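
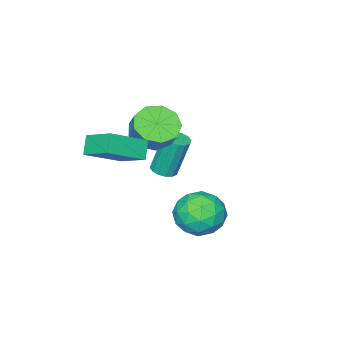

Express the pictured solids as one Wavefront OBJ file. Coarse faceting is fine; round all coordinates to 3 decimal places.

v -0.518 -2.953 0.142
v 0.421 -2.761 -0.287
v 0.697 -2.155 0.589
v -0.242 -2.347 1.018
v -0.049 -2.256 -0.488
v 0.227 -1.65 0.388
v -0.739 -2.077 -0.394
v -0.462 -1.472 0.482
v -1.325 -2.308 -0.049
v -1.048 -1.703 0.827
v -1.533 -2.841 0.385
v -1.257 -2.235 1.261
v -1.267 -3.426 0.706
v -0.991 -2.82 1.581
v -0.65 -3.79 0.763
v -0.374 -3.184 1.638
v 0.028 -3.762 0.529
v 0.305 -3.156 1.405
v 0.451 -3.355 0.115
v 0.728 -2.75 0.99
v -0.955 -2.685 -2.335
v -0.356 -2.769 -2.199
v -0.746 -2.358 -0.229
v -1.345 -2.275 -0.365
v -0.383 -2.457 -2.27
v -0.772 -2.046 -0.299
v -0.562 -2.206 -2.357
v -0.952 -1.795 -0.387
v -0.847 -2.084 -2.439
v -1.237 -1.673 -0.469
v -1.161 -2.122 -2.493
v -1.551 -1.712 -0.523
v -1.42 -2.312 -2.505
v -1.81 -1.901 -0.535
v -1.554 -2.602 -2.471
v -1.944 -2.191 -0.501
v -1.528 -2.914 -2.401
v -1.917 -2.503 -0.43
v -1.348 -3.165 -2.313
v -1.738 -2.754 -0.343
v -1.063 -3.287 -2.231
v -1.453 -2.876 -0.261
v -0.749 -3.248 -2.177
v -1.139 -2.838 -0.207
v -0.49 -3.059 -2.165
v -0.88 -2.648 -0.195
v 2.133 2.99 -1.474
v 2.643 2.185 -0.819
v 0.857 1.735 -2.021
v 1.367 0.93 -1.366
v 0.81 1.813 -0.868
v 1.599 2.588 -0.53
v 1.901 1.332 -2.31
v 2.69 2.107 -1.972
v 2.5 1.16 -1.336
v 1.825 1.457 -0.445
v 1.675 2.463 -2.395
v 1 2.76 -1.504
v 2.5 2.697 -1.098
v 1 1.223 -1.742
v 0.672 1.742 -1.449
v 0.972 1.268 -1.064
v 1.886 2.935 -0.928
v 2.186 2.461 -0.543
v 1.108 2.243 -0.572
v 1.314 1.459 -2.297
v 1.614 0.985 -1.912
v 2.528 2.652 -1.776
v 2.828 2.178 -1.391
v 2.392 1.677 -2.268
v 2.716 1.622 -1.017
v 1.966 0.884 -1.339
v 2.28 1.12 -1.894
v 2.744 1.576 -1.695
v 2.319 1.796 -0.493
v 1.569 1.059 -0.815
v 1.242 1.578 -0.522
v 1.705 2.034 -0.323
v 2.235 1.194 -0.797
v 1.931 2.861 -2.025
v 1.181 2.124 -2.347
v 1.795 1.886 -2.517
v 2.258 2.342 -2.318
v 1.534 3.036 -1.501
v 0.784 2.298 -1.823
v 0.756 2.344 -1.145
v 1.22 2.8 -0.946
v 1.265 2.726 -2.043
v 1.685 -2.556 -0.456
v 1.143 -2.945 0.275
v 1.678 -1.141 0.291
v 1.135 -1.53 1.022
v 3.325 -3.05 0.498
v 2.782 -3.439 1.229
v 3.317 -1.635 1.245
v 2.775 -2.024 1.976
f 2 1 5
f 2 5 3
f 3 5 6
f 3 6 4
f 5 1 7
f 5 7 6
f 6 7 8
f 6 8 4
f 7 1 9
f 7 9 8
f 8 9 10
f 8 10 4
f 9 1 11
f 9 11 10
f 10 11 12
f 10 12 4
f 11 1 13
f 11 13 12
f 12 13 14
f 12 14 4
f 13 1 15
f 13 15 14
f 14 15 16
f 14 16 4
f 15 1 17
f 15 17 16
f 16 17 18
f 16 18 4
f 17 1 19
f 17 19 18
f 18 19 20
f 18 20 4
f 19 1 2
f 19 2 20
f 20 2 3
f 20 3 4
f 22 21 25
f 22 25 23
f 23 25 26
f 23 26 24
f 25 21 27
f 25 27 26
f 26 27 28
f 26 28 24
f 27 21 29
f 27 29 28
f 28 29 30
f 28 30 24
f 29 21 31
f 29 31 30
f 30 31 32
f 30 32 24
f 31 21 33
f 31 33 32
f 32 33 34
f 32 34 24
f 33 21 35
f 33 35 34
f 34 35 36
f 34 36 24
f 35 21 37
f 35 37 36
f 36 37 38
f 36 38 24
f 37 21 39
f 37 39 38
f 38 39 40
f 38 40 24
f 39 21 41
f 39 41 40
f 40 41 42
f 40 42 24
f 41 21 43
f 41 43 42
f 42 43 44
f 42 44 24
f 43 21 45
f 43 45 44
f 44 45 46
f 44 46 24
f 45 21 22
f 45 22 46
f 46 22 23
f 46 23 24
f 47 84 63
f 84 58 87
f 63 87 52
f 84 87 63
f 47 63 59
f 63 52 64
f 59 64 48
f 63 64 59
f 47 59 68
f 59 48 69
f 68 69 54
f 59 69 68
f 47 68 80
f 68 54 83
f 80 83 57
f 68 83 80
f 47 80 84
f 80 57 88
f 84 88 58
f 80 88 84
f 48 64 75
f 64 52 78
f 75 78 56
f 64 78 75
f 52 87 65
f 87 58 86
f 65 86 51
f 87 86 65
f 58 88 85
f 88 57 81
f 85 81 49
f 88 81 85
f 57 83 82
f 83 54 70
f 82 70 53
f 83 70 82
f 54 69 74
f 69 48 71
f 74 71 55
f 69 71 74
f 50 76 62
f 76 56 77
f 62 77 51
f 76 77 62
f 50 62 60
f 62 51 61
f 60 61 49
f 62 61 60
f 50 60 67
f 60 49 66
f 67 66 53
f 60 66 67
f 50 67 72
f 67 53 73
f 72 73 55
f 67 73 72
f 50 72 76
f 72 55 79
f 76 79 56
f 72 79 76
f 51 77 65
f 77 56 78
f 65 78 52
f 77 78 65
f 49 61 85
f 61 51 86
f 85 86 58
f 61 86 85
f 53 66 82
f 66 49 81
f 82 81 57
f 66 81 82
f 55 73 74
f 73 53 70
f 74 70 54
f 73 70 74
f 56 79 75
f 79 55 71
f 75 71 48
f 79 71 75
f 90 92 89
f 93 90 89
f 89 92 91
f 91 93 89
f 90 96 92
f 94 90 93
f 94 96 90
f 92 96 91
f 95 93 91
f 91 96 95
f 95 94 93
f 96 94 95



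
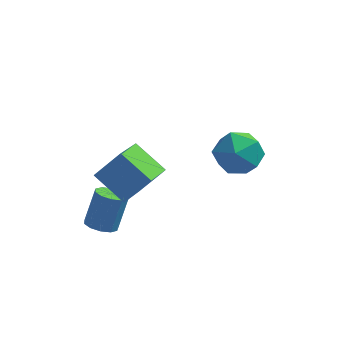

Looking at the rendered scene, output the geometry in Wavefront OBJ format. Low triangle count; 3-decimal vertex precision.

v -3.852 -1.103 -1.795
v -2.973 -0.741 -0.808
v -3.583 0.448 -2.604
v -2.704 0.811 -1.617
v -2.716 -1.711 -2.583
v -1.837 -1.348 -1.596
v -2.447 -0.159 -3.392
v -1.568 0.203 -2.405
v -3.635 -1.244 -4.469
v -3.208 -1.683 -4.37
v -2.899 -1.095 -3.092
v -3.325 -0.656 -3.191
v -3.037 -1.389 -4.547
v -2.728 -0.801 -3.269
v -3.094 -1.04 -4.694
v -2.785 -0.452 -3.416
v -3.358 -0.769 -4.755
v -3.048 -0.181 -3.477
v -3.727 -0.679 -4.706
v -3.418 -0.091 -3.429
v -4.061 -0.805 -4.568
v -3.752 -0.217 -3.29
v -4.232 -1.099 -4.391
v -3.923 -0.511 -3.113
v -4.175 -1.448 -4.244
v -3.866 -0.86 -2.966
v -3.912 -1.719 -4.183
v -3.602 -1.131 -2.905
v -3.542 -1.809 -4.231
v -3.233 -1.221 -2.954
v -0.02 3.248 -3.231
v 0.755 3.32 -3.968
v 0.685 1.78 -2.632
v 1.46 1.852 -3.369
v 1.423 2.555 -2.561
v 0.987 3.462 -2.931
v 0.453 1.638 -3.669
v 0.017 2.545 -4.039
v 1.048 2.324 -4.239
v 1.647 2.891 -3.554
v -0.207 2.209 -3.046
v 0.392 2.776 -2.361
f 2 4 1
f 5 2 1
f 1 4 3
f 3 5 1
f 2 8 4
f 6 2 5
f 6 8 2
f 4 8 3
f 7 5 3
f 3 8 7
f 7 6 5
f 8 6 7
f 10 9 13
f 10 13 11
f 11 13 14
f 11 14 12
f 13 9 15
f 13 15 14
f 14 15 16
f 14 16 12
f 15 9 17
f 15 17 16
f 16 17 18
f 16 18 12
f 17 9 19
f 17 19 18
f 18 19 20
f 18 20 12
f 19 9 21
f 19 21 20
f 20 21 22
f 20 22 12
f 21 9 23
f 21 23 22
f 22 23 24
f 22 24 12
f 23 9 25
f 23 25 24
f 24 25 26
f 24 26 12
f 25 9 27
f 25 27 26
f 26 27 28
f 26 28 12
f 27 9 29
f 27 29 28
f 28 29 30
f 28 30 12
f 29 9 10
f 29 10 30
f 30 10 11
f 30 11 12
f 31 42 36
f 31 36 32
f 31 32 38
f 31 38 41
f 31 41 42
f 32 36 40
f 36 42 35
f 42 41 33
f 41 38 37
f 38 32 39
f 34 40 35
f 34 35 33
f 34 33 37
f 34 37 39
f 34 39 40
f 35 40 36
f 33 35 42
f 37 33 41
f 39 37 38
f 40 39 32



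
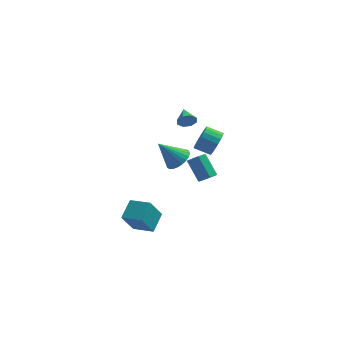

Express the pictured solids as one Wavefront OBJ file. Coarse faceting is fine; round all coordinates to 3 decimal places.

v 1.549 -3.928 1.659
v 2.007 -3.641 1.759
v 1.31 -2.885 2.781
v 0.851 -3.172 2.681
v 1.766 -3.462 1.463
v 1.069 -2.707 2.486
v 1.398 -3.557 1.282
v 0.701 -2.801 2.304
v 1.118 -3.868 1.321
v 0.421 -3.113 2.344
v 1.09 -4.215 1.559
v 0.393 -3.459 2.581
v 1.331 -4.393 1.854
v 0.634 -3.638 2.877
v 1.699 -4.299 2.036
v 1.002 -3.543 3.058
v 1.979 -3.987 1.996
v 1.282 -3.232 3.019
v -2.084 -3.064 -2.792
v -1.766 -1.947 -2.165
v -3.263 -2.582 -3.053
v -2.945 -1.465 -2.425
v -1.535 -2.455 -4.155
v -1.217 -1.338 -3.527
v -2.714 -1.973 -4.415
v -2.396 -0.856 -3.788
v -0.967 3.943 -2.79
v -0.393 4.318 -2.271
v -2.093 3.757 -1.41
v -0.568 4.584 -2.377
v -0.804 4.752 -2.547
v -1.064 4.797 -2.753
v -1.31 4.712 -2.965
v -1.504 4.51 -3.151
v -1.616 4.222 -3.281
v -1.629 3.891 -3.337
v -1.542 3.569 -3.309
v -1.367 3.303 -3.202
v -1.131 3.135 -3.033
v -0.87 3.09 -2.826
v -0.625 3.174 -2.614
v -0.431 3.376 -2.429
v -0.319 3.665 -2.299
v -0.306 3.995 -2.243
v 1.387 2.523 -0.25
v 1.719 2.852 0.448
v 0.766 2.965 0.848
v 0.433 2.637 0.15
v 1.664 3.152 0.233
v 0.711 3.266 0.633
v 1.554 3.328 -0.079
v 0.601 3.442 0.321
v 1.412 3.345 -0.424
v 0.458 3.458 -0.024
v 1.264 3.198 -0.734
v 0.311 3.312 -0.334
v 1.14 2.919 -0.949
v 0.187 3.032 -0.549
v 1.066 2.56 -1.025
v 0.112 2.674 -0.625
v 1.054 2.195 -0.948
v 0.101 2.308 -0.548
v 1.109 1.894 -0.733
v 0.156 2.008 -0.333
v 1.219 1.718 -0.421
v 0.266 1.832 -0.021
v 1.362 1.702 -0.076
v 0.408 1.815 0.324
v 1.509 1.848 0.234
v 0.556 1.962 0.634
v 1.633 2.128 0.449
v 0.68 2.241 0.849
v 1.708 2.486 0.525
v 0.754 2.6 0.925
v -0.163 1.299 2.373
v 0.051 1.505 1.864
v -0.457 2.281 2.647
v -0.383 1.384 1.833
v -0.688 1.213 2.118
v -0.686 1.093 2.553
v -0.377 1.093 2.883
v 0.057 1.215 2.914
v 0.362 1.386 2.629
v 0.36 1.506 2.194
f 2 1 5
f 2 5 3
f 3 5 6
f 3 6 4
f 5 1 7
f 5 7 6
f 6 7 8
f 6 8 4
f 7 1 9
f 7 9 8
f 8 9 10
f 8 10 4
f 9 1 11
f 9 11 10
f 10 11 12
f 10 12 4
f 11 1 13
f 11 13 12
f 12 13 14
f 12 14 4
f 13 1 15
f 13 15 14
f 14 15 16
f 14 16 4
f 15 1 17
f 15 17 16
f 16 17 18
f 16 18 4
f 17 1 2
f 17 2 18
f 18 2 3
f 18 3 4
f 20 22 19
f 23 20 19
f 19 22 21
f 21 23 19
f 20 26 22
f 24 20 23
f 24 26 20
f 22 26 21
f 25 23 21
f 21 26 25
f 25 24 23
f 26 24 25
f 28 27 30
f 28 30 29
f 30 27 31
f 30 31 29
f 31 27 32
f 31 32 29
f 32 27 33
f 32 33 29
f 33 27 34
f 33 34 29
f 34 27 35
f 34 35 29
f 35 27 36
f 35 36 29
f 36 27 37
f 36 37 29
f 37 27 38
f 37 38 29
f 38 27 39
f 38 39 29
f 39 27 40
f 39 40 29
f 40 27 41
f 40 41 29
f 41 27 42
f 41 42 29
f 42 27 43
f 42 43 29
f 43 27 44
f 43 44 29
f 44 27 28
f 44 28 29
f 46 45 49
f 46 49 47
f 47 49 50
f 47 50 48
f 49 45 51
f 49 51 50
f 50 51 52
f 50 52 48
f 51 45 53
f 51 53 52
f 52 53 54
f 52 54 48
f 53 45 55
f 53 55 54
f 54 55 56
f 54 56 48
f 55 45 57
f 55 57 56
f 56 57 58
f 56 58 48
f 57 45 59
f 57 59 58
f 58 59 60
f 58 60 48
f 59 45 61
f 59 61 60
f 60 61 62
f 60 62 48
f 61 45 63
f 61 63 62
f 62 63 64
f 62 64 48
f 63 45 65
f 63 65 64
f 64 65 66
f 64 66 48
f 65 45 67
f 65 67 66
f 66 67 68
f 66 68 48
f 67 45 69
f 67 69 68
f 68 69 70
f 68 70 48
f 69 45 71
f 69 71 70
f 70 71 72
f 70 72 48
f 71 45 73
f 71 73 72
f 72 73 74
f 72 74 48
f 73 45 46
f 73 46 74
f 74 46 47
f 74 47 48
f 76 75 78
f 76 78 77
f 78 75 79
f 78 79 77
f 79 75 80
f 79 80 77
f 80 75 81
f 80 81 77
f 81 75 82
f 81 82 77
f 82 75 83
f 82 83 77
f 83 75 84
f 83 84 77
f 84 75 76
f 84 76 77



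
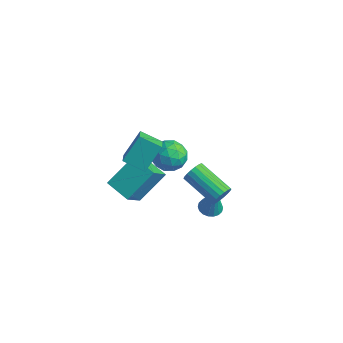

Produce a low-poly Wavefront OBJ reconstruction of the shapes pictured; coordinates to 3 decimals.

v -3.338 2.644 -3.236
v -2.709 2.71 -2.357
v -3.831 1.03 -2.763
v -3.202 1.096 -1.884
v -4.092 1.709 -1.96
v -3.787 2.706 -2.253
v -2.753 1.034 -2.867
v -2.448 2.031 -3.16
v -2.347 1.714 -2.129
v -3.175 2.132 -1.568
v -3.365 1.608 -3.552
v -4.193 2.026 -2.991
v -2.98 2.818 -2.838
v -3.56 0.922 -2.282
v -4.083 1.282 -2.326
v -3.713 1.321 -1.81
v -3.614 2.816 -2.777
v -3.244 2.855 -2.26
v -4.057 2.267 -2.027
v -3.296 0.885 -2.86
v -2.926 0.924 -2.343
v -2.827 2.419 -3.31
v -2.457 2.458 -2.794
v -2.483 1.473 -3.093
v -2.398 2.272 -2.188
v -2.688 1.324 -1.909
v -2.424 1.287 -2.487
v -2.245 1.873 -2.66
v -2.884 2.517 -1.858
v -3.174 1.569 -1.58
v -3.697 1.929 -1.624
v -3.518 2.515 -1.796
v -2.672 1.932 -1.724
v -3.366 2.171 -3.54
v -3.656 1.223 -3.262
v -3.022 1.225 -3.324
v -2.843 1.811 -3.496
v -3.852 2.416 -3.211
v -4.142 1.468 -2.932
v -4.295 1.867 -2.46
v -4.116 2.453 -2.633
v -3.868 1.808 -3.396
v 3.919 -1.504 1.637
v 4.136 -1.87 2.142
v 2.158 -1.962 2.927
v 1.941 -1.596 2.423
v 4.164 -1.596 2.243
v 2.186 -1.687 3.029
v 4.143 -1.304 2.225
v 2.165 -1.395 3.01
v 4.078 -1.051 2.09
v 2.1 -1.142 2.875
v 3.981 -0.888 1.865
v 2.003 -0.98 2.651
v 3.872 -0.847 1.596
v 1.894 -0.939 2.381
v 3.772 -0.937 1.334
v 1.795 -1.028 2.12
v 3.702 -1.138 1.133
v 1.724 -1.23 1.918
v 3.674 -1.413 1.031
v 1.696 -1.504 1.817
v 3.695 -1.705 1.05
v 1.717 -1.796 1.835
v 3.76 -1.958 1.185
v 1.782 -2.049 1.97
v 3.857 -2.12 1.409
v 1.879 -2.212 2.195
v 3.966 -2.161 1.679
v 1.988 -2.253 2.464
v 4.065 -2.072 1.94
v 2.088 -2.163 2.726
v -3.831 -1.353 -3.243
v -3.321 -2.749 -1.69
v -3.508 0.302 -1.862
v -2.997 -1.094 -0.308
v -2.343 -1.286 -3.672
v -1.832 -2.682 -2.118
v -2.019 0.369 -2.29
v -1.509 -1.027 -0.737
v 1.108 0.618 -3.108
v 1.679 0.279 -3.253
v 1.572 0.542 -1.112
v 1.768 0.568 -3.263
v 1.726 0.867 -3.242
v 1.562 1.117 -3.194
v 1.307 1.267 -3.13
v 1.013 1.289 -3.06
v 0.738 1.178 -3.001
v 0.536 0.956 -2.962
v 0.448 0.667 -2.952
v 0.49 0.368 -2.973
v 0.654 0.119 -3.021
v 0.908 -0.032 -3.086
v 1.202 -0.054 -3.155
v 1.477 0.057 -3.215
v -0.219 -4.46 3.807
v -0.143 -3.333 5.104
v -0.983 -3.672 3.168
v -0.906 -2.545 4.465
v 0.826 -3.895 3.255
v 0.903 -2.768 4.552
v 0.063 -3.107 2.616
v 0.139 -1.98 3.913
f 1 38 17
f 38 12 41
f 17 41 6
f 38 41 17
f 1 17 13
f 17 6 18
f 13 18 2
f 17 18 13
f 1 13 22
f 13 2 23
f 22 23 8
f 13 23 22
f 1 22 34
f 22 8 37
f 34 37 11
f 22 37 34
f 1 34 38
f 34 11 42
f 38 42 12
f 34 42 38
f 2 18 29
f 18 6 32
f 29 32 10
f 18 32 29
f 6 41 19
f 41 12 40
f 19 40 5
f 41 40 19
f 12 42 39
f 42 11 35
f 39 35 3
f 42 35 39
f 11 37 36
f 37 8 24
f 36 24 7
f 37 24 36
f 8 23 28
f 23 2 25
f 28 25 9
f 23 25 28
f 4 30 16
f 30 10 31
f 16 31 5
f 30 31 16
f 4 16 14
f 16 5 15
f 14 15 3
f 16 15 14
f 4 14 21
f 14 3 20
f 21 20 7
f 14 20 21
f 4 21 26
f 21 7 27
f 26 27 9
f 21 27 26
f 4 26 30
f 26 9 33
f 30 33 10
f 26 33 30
f 5 31 19
f 31 10 32
f 19 32 6
f 31 32 19
f 3 15 39
f 15 5 40
f 39 40 12
f 15 40 39
f 7 20 36
f 20 3 35
f 36 35 11
f 20 35 36
f 9 27 28
f 27 7 24
f 28 24 8
f 27 24 28
f 10 33 29
f 33 9 25
f 29 25 2
f 33 25 29
f 44 43 47
f 44 47 45
f 45 47 48
f 45 48 46
f 47 43 49
f 47 49 48
f 48 49 50
f 48 50 46
f 49 43 51
f 49 51 50
f 50 51 52
f 50 52 46
f 51 43 53
f 51 53 52
f 52 53 54
f 52 54 46
f 53 43 55
f 53 55 54
f 54 55 56
f 54 56 46
f 55 43 57
f 55 57 56
f 56 57 58
f 56 58 46
f 57 43 59
f 57 59 58
f 58 59 60
f 58 60 46
f 59 43 61
f 59 61 60
f 60 61 62
f 60 62 46
f 61 43 63
f 61 63 62
f 62 63 64
f 62 64 46
f 63 43 65
f 63 65 64
f 64 65 66
f 64 66 46
f 65 43 67
f 65 67 66
f 66 67 68
f 66 68 46
f 67 43 69
f 67 69 68
f 68 69 70
f 68 70 46
f 69 43 71
f 69 71 70
f 70 71 72
f 70 72 46
f 71 43 44
f 71 44 72
f 72 44 45
f 72 45 46
f 74 76 73
f 77 74 73
f 73 76 75
f 75 77 73
f 74 80 76
f 78 74 77
f 78 80 74
f 76 80 75
f 79 77 75
f 75 80 79
f 79 78 77
f 80 78 79
f 82 81 84
f 82 84 83
f 84 81 85
f 84 85 83
f 85 81 86
f 85 86 83
f 86 81 87
f 86 87 83
f 87 81 88
f 87 88 83
f 88 81 89
f 88 89 83
f 89 81 90
f 89 90 83
f 90 81 91
f 90 91 83
f 91 81 92
f 91 92 83
f 92 81 93
f 92 93 83
f 93 81 94
f 93 94 83
f 94 81 95
f 94 95 83
f 95 81 96
f 95 96 83
f 96 81 82
f 96 82 83
f 98 100 97
f 101 98 97
f 97 100 99
f 99 101 97
f 98 104 100
f 102 98 101
f 102 104 98
f 100 104 99
f 103 101 99
f 99 104 103
f 103 102 101
f 104 102 103



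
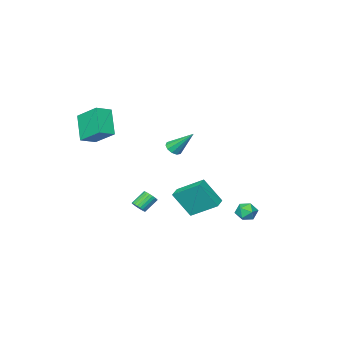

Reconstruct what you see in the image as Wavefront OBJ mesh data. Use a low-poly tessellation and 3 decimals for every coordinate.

v 3.11 -4.437 3.593
v 2.873 -2.916 4.637
v 3.76 -3.323 2.118
v 3.523 -1.802 3.162
v 4.157 -4.538 3.978
v 3.92 -3.017 5.022
v 4.807 -3.424 2.503
v 4.57 -1.903 3.547
v -3.352 3.077 -3.38
v -2.653 3.294 -3.236
v -2.947 1.986 -3.704
v -2.248 2.203 -3.56
v -2.733 2.112 -3
v -2.983 2.786 -2.8
v -2.617 2.494 -4.14
v -2.867 3.168 -3.94
v -2.198 2.934 -3.706
v -2.27 2.698 -3.001
v -3.33 2.582 -3.939
v -3.402 2.346 -3.234
v 1.798 3.343 -1.698
v 1.063 4.826 -0.63
v 2.49 3.753 -1.792
v 1.755 5.236 -0.723
v 2.485 2.544 -0.117
v 1.75 4.027 0.952
v 3.177 2.954 -0.21
v 2.442 4.437 0.858
v 3.997 0.933 -1.683
v 4.289 1.207 -1.384
v 3.455 1.302 -0.658
v 3.163 1.027 -0.957
v 4.201 1.353 -1.504
v 3.367 1.448 -0.778
v 4.078 1.425 -1.655
v 3.243 1.52 -0.929
v 3.94 1.413 -1.811
v 3.106 1.508 -1.085
v 3.813 1.317 -1.945
v 2.979 1.412 -1.218
v 3.718 1.155 -2.033
v 2.884 1.25 -1.307
v 3.671 0.954 -2.061
v 2.836 1.049 -1.335
v 3.68 0.75 -2.024
v 2.846 0.845 -1.298
v 3.744 0.577 -1.927
v 2.91 0.672 -1.201
v 3.852 0.466 -1.789
v 3.018 0.561 -1.063
v 3.985 0.435 -1.632
v 3.151 0.53 -0.906
v 4.12 0.491 -1.484
v 3.286 0.586 -0.758
v 4.234 0.622 -1.37
v 3.4 0.717 -0.644
v 4.307 0.808 -1.311
v 3.473 0.903 -0.585
v 4.326 1.015 -1.316
v 3.492 1.11 -0.59
v 0.681 0.111 1.893
v 1.131 0.462 1.747
v 0.199 1.309 3.287
v 0.84 0.567 1.555
v 0.487 0.498 1.493
v 0.208 0.281 1.583
v 0.11 -0.001 1.792
v 0.23 -0.241 2.04
v 0.522 -0.346 2.231
v 0.874 -0.277 2.294
v 1.153 -0.06 2.203
v 1.251 0.222 1.994
f 2 4 1
f 5 2 1
f 1 4 3
f 3 5 1
f 2 8 4
f 6 2 5
f 6 8 2
f 4 8 3
f 7 5 3
f 3 8 7
f 7 6 5
f 8 6 7
f 9 20 14
f 9 14 10
f 9 10 16
f 9 16 19
f 9 19 20
f 10 14 18
f 14 20 13
f 20 19 11
f 19 16 15
f 16 10 17
f 12 18 13
f 12 13 11
f 12 11 15
f 12 15 17
f 12 17 18
f 13 18 14
f 11 13 20
f 15 11 19
f 17 15 16
f 18 17 10
f 22 24 21
f 25 22 21
f 21 24 23
f 23 25 21
f 22 28 24
f 26 22 25
f 26 28 22
f 24 28 23
f 27 25 23
f 23 28 27
f 27 26 25
f 28 26 27
f 30 29 33
f 30 33 31
f 31 33 34
f 31 34 32
f 33 29 35
f 33 35 34
f 34 35 36
f 34 36 32
f 35 29 37
f 35 37 36
f 36 37 38
f 36 38 32
f 37 29 39
f 37 39 38
f 38 39 40
f 38 40 32
f 39 29 41
f 39 41 40
f 40 41 42
f 40 42 32
f 41 29 43
f 41 43 42
f 42 43 44
f 42 44 32
f 43 29 45
f 43 45 44
f 44 45 46
f 44 46 32
f 45 29 47
f 45 47 46
f 46 47 48
f 46 48 32
f 47 29 49
f 47 49 48
f 48 49 50
f 48 50 32
f 49 29 51
f 49 51 50
f 50 51 52
f 50 52 32
f 51 29 53
f 51 53 52
f 52 53 54
f 52 54 32
f 53 29 55
f 53 55 54
f 54 55 56
f 54 56 32
f 55 29 57
f 55 57 56
f 56 57 58
f 56 58 32
f 57 29 59
f 57 59 58
f 58 59 60
f 58 60 32
f 59 29 30
f 59 30 60
f 60 30 31
f 60 31 32
f 62 61 64
f 62 64 63
f 64 61 65
f 64 65 63
f 65 61 66
f 65 66 63
f 66 61 67
f 66 67 63
f 67 61 68
f 67 68 63
f 68 61 69
f 68 69 63
f 69 61 70
f 69 70 63
f 70 61 71
f 70 71 63
f 71 61 72
f 71 72 63
f 72 61 62
f 72 62 63



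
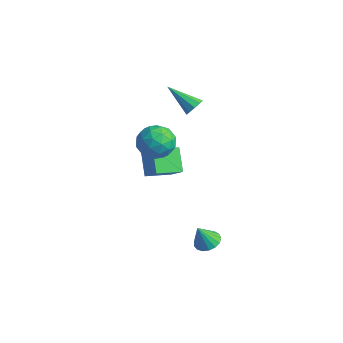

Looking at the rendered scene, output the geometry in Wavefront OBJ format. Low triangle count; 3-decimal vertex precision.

v 0.002 -1.599 3.907
v 0.638 -2.109 3.147
v -1.478 -2.231 3.093
v -0.842 -2.741 2.333
v -0.848 -3.102 3.388
v 0.066 -2.711 3.891
v -0.906 -1.629 2.349
v 0.008 -1.238 2.852
v 0.077 -2.128 2.185
v 0.113 -3.038 2.826
v -0.953 -1.302 3.414
v -0.917 -2.212 4.055
v 0.45 -1.798 3.599
v -1.29 -2.542 2.641
v -1.293 -2.754 3.261
v -0.919 -3.054 2.815
v 0.114 -2.152 4.036
v 0.488 -2.452 3.589
v -0.386 -3.036 3.73
v -1.328 -1.888 2.651
v -0.954 -2.188 2.204
v 0.079 -1.286 3.425
v 0.453 -1.586 2.979
v -0.454 -1.304 2.51
v 0.494 -2.109 2.586
v -0.376 -2.481 2.108
v -0.414 -1.827 2.117
v 0.124 -1.597 2.413
v 0.515 -2.644 2.963
v -0.355 -3.016 2.485
v -0.358 -3.228 3.105
v 0.179 -2.998 3.4
v 0.185 -2.655 2.397
v -0.485 -1.324 3.755
v -1.355 -1.696 3.277
v -1.019 -1.342 2.84
v -0.482 -1.112 3.135
v -0.464 -1.859 4.132
v -1.334 -2.231 3.654
v -0.964 -2.743 3.827
v -0.426 -2.513 4.123
v -1.025 -1.685 3.843
v -2.94 2.151 2.513
v -2.581 2.237 3.035
v -4.42 1.429 3.647
v -2.818 2.597 2.956
v -3.112 2.748 2.669
v -3.325 2.62 2.309
v -3.359 2.273 2.044
v -3.196 1.869 1.999
v -2.914 1.597 2.194
v -2.644 1.585 2.538
v -2.512 1.837 2.87
v 1.591 -0.34 -4.391
v 2.002 -0.946 -4.631
v 1.489 -0.92 -3.109
v 2.256 -0.711 -4.505
v 2.359 -0.392 -4.352
v 2.285 -0.06 -4.209
v 2.053 0.207 -4.107
v 1.715 0.348 -4.07
v 1.348 0.332 -4.106
v 1.037 0.162 -4.208
v 0.854 -0.123 -4.352
v 0.839 -0.458 -4.504
v 0.996 -0.766 -4.631
v 1.29 -0.977 -4.702
v 1.653 -1.042 -4.703
v -5.03 0.091 -1.477
v -4.012 0.147 -0.639
v -4.775 1.668 -1.891
v -3.757 1.724 -1.052
v -4.023 -0.384 -2.668
v -3.005 -0.328 -1.829
v -3.768 1.193 -3.081
v -2.75 1.249 -2.243
f 1 38 17
f 38 12 41
f 17 41 6
f 38 41 17
f 1 17 13
f 17 6 18
f 13 18 2
f 17 18 13
f 1 13 22
f 13 2 23
f 22 23 8
f 13 23 22
f 1 22 34
f 22 8 37
f 34 37 11
f 22 37 34
f 1 34 38
f 34 11 42
f 38 42 12
f 34 42 38
f 2 18 29
f 18 6 32
f 29 32 10
f 18 32 29
f 6 41 19
f 41 12 40
f 19 40 5
f 41 40 19
f 12 42 39
f 42 11 35
f 39 35 3
f 42 35 39
f 11 37 36
f 37 8 24
f 36 24 7
f 37 24 36
f 8 23 28
f 23 2 25
f 28 25 9
f 23 25 28
f 4 30 16
f 30 10 31
f 16 31 5
f 30 31 16
f 4 16 14
f 16 5 15
f 14 15 3
f 16 15 14
f 4 14 21
f 14 3 20
f 21 20 7
f 14 20 21
f 4 21 26
f 21 7 27
f 26 27 9
f 21 27 26
f 4 26 30
f 26 9 33
f 30 33 10
f 26 33 30
f 5 31 19
f 31 10 32
f 19 32 6
f 31 32 19
f 3 15 39
f 15 5 40
f 39 40 12
f 15 40 39
f 7 20 36
f 20 3 35
f 36 35 11
f 20 35 36
f 9 27 28
f 27 7 24
f 28 24 8
f 27 24 28
f 10 33 29
f 33 9 25
f 29 25 2
f 33 25 29
f 44 43 46
f 44 46 45
f 46 43 47
f 46 47 45
f 47 43 48
f 47 48 45
f 48 43 49
f 48 49 45
f 49 43 50
f 49 50 45
f 50 43 51
f 50 51 45
f 51 43 52
f 51 52 45
f 52 43 53
f 52 53 45
f 53 43 44
f 53 44 45
f 55 54 57
f 55 57 56
f 57 54 58
f 57 58 56
f 58 54 59
f 58 59 56
f 59 54 60
f 59 60 56
f 60 54 61
f 60 61 56
f 61 54 62
f 61 62 56
f 62 54 63
f 62 63 56
f 63 54 64
f 63 64 56
f 64 54 65
f 64 65 56
f 65 54 66
f 65 66 56
f 66 54 67
f 66 67 56
f 67 54 68
f 67 68 56
f 68 54 55
f 68 55 56
f 70 72 69
f 73 70 69
f 69 72 71
f 71 73 69
f 70 76 72
f 74 70 73
f 74 76 70
f 72 76 71
f 75 73 71
f 71 76 75
f 75 74 73
f 76 74 75



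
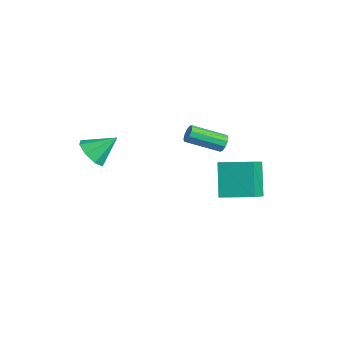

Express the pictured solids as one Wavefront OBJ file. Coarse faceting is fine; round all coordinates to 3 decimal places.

v -3.964 -1.846 -1.526
v -3.347 -2.423 -1.011
v -3.636 -0.574 -0.494
v -2.998 -2.056 -1.575
v -3.215 -1.565 -2.11
v -3.871 -1.239 -2.303
v -4.582 -1.268 -2.041
v -4.93 -1.635 -1.477
v -4.713 -2.126 -0.942
v -4.057 -2.452 -0.749
v -1.913 4.533 -1.278
v -1.528 4.554 -0.899
v -2.223 2.868 -0.103
v -2.607 2.847 -0.482
v -1.795 4.718 -0.785
v -2.49 3.032 0.012
v -2.107 4.812 -0.859
v -2.802 3.126 -0.062
v -2.345 4.799 -1.093
v -3.039 3.113 -0.296
v -2.417 4.684 -1.398
v -3.112 2.998 -0.601
v -2.297 4.512 -1.657
v -2.992 2.826 -0.861
v -2.03 4.348 -1.772
v -2.725 2.662 -0.975
v -1.718 4.254 -1.698
v -2.413 2.568 -0.901
v -1.481 4.267 -1.464
v -2.175 2.581 -0.667
v -1.408 4.382 -1.159
v -2.103 2.696 -0.362
v 2.345 2.24 -1.87
v 1.226 2.693 -0.176
v 1.117 3.348 -2.977
v -0.002 3.801 -1.282
v 3.362 3.659 -1.578
v 2.243 4.112 0.117
v 2.134 4.767 -2.684
v 1.015 5.22 -0.99
f 2 1 4
f 2 4 3
f 4 1 5
f 4 5 3
f 5 1 6
f 5 6 3
f 6 1 7
f 6 7 3
f 7 1 8
f 7 8 3
f 8 1 9
f 8 9 3
f 9 1 10
f 9 10 3
f 10 1 2
f 10 2 3
f 12 11 15
f 12 15 13
f 13 15 16
f 13 16 14
f 15 11 17
f 15 17 16
f 16 17 18
f 16 18 14
f 17 11 19
f 17 19 18
f 18 19 20
f 18 20 14
f 19 11 21
f 19 21 20
f 20 21 22
f 20 22 14
f 21 11 23
f 21 23 22
f 22 23 24
f 22 24 14
f 23 11 25
f 23 25 24
f 24 25 26
f 24 26 14
f 25 11 27
f 25 27 26
f 26 27 28
f 26 28 14
f 27 11 29
f 27 29 28
f 28 29 30
f 28 30 14
f 29 11 31
f 29 31 30
f 30 31 32
f 30 32 14
f 31 11 12
f 31 12 32
f 32 12 13
f 32 13 14
f 34 36 33
f 37 34 33
f 33 36 35
f 35 37 33
f 34 40 36
f 38 34 37
f 38 40 34
f 36 40 35
f 39 37 35
f 35 40 39
f 39 38 37
f 40 38 39



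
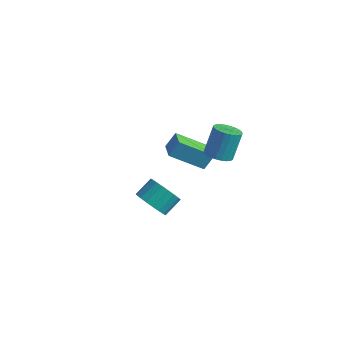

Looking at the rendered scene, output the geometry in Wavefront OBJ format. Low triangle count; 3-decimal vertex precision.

v 1.589 -2.373 0.638
v 1.96 -2.011 -0.024
v 2.161 -1.186 0.54
v 1.791 -1.547 1.202
v 1.628 -1.906 -0.059
v 1.83 -1.08 0.505
v 1.291 -1.882 0.026
v 1.492 -1.056 0.59
v 1.004 -1.942 0.216
v 1.206 -1.116 0.78
v 0.819 -2.077 0.48
v 1.021 -1.251 1.044
v 0.767 -2.263 0.771
v 0.969 -1.437 1.335
v 0.857 -2.468 1.039
v 1.059 -1.642 1.603
v 1.074 -2.656 1.238
v 1.276 -1.831 1.802
v 1.38 -2.796 1.333
v 1.581 -1.97 1.897
v 1.722 -2.863 1.308
v 1.923 -2.037 1.871
v 2.041 -2.844 1.167
v 2.243 -2.019 1.731
v 2.282 -2.744 0.934
v 2.483 -1.919 1.498
v 2.403 -2.58 0.651
v 2.605 -1.755 1.215
v 2.383 -2.38 0.365
v 2.585 -1.555 0.929
v 2.227 -2.179 0.126
v 2.428 -1.354 0.69
v 2.17 1.88 1.102
v 2.634 1.444 1.34
v 2.635 2.164 2.656
v 2.17 2.6 2.418
v 2.789 1.633 1.237
v 2.79 2.353 2.553
v 2.849 1.86 1.113
v 2.85 2.58 2.429
v 2.806 2.089 0.987
v 2.807 2.809 2.303
v 2.666 2.287 0.879
v 2.667 3.007 2.195
v 2.451 2.423 0.805
v 2.452 3.143 2.121
v 2.193 2.476 0.776
v 2.194 3.196 2.092
v 1.931 2.439 0.797
v 1.932 3.159 2.112
v 1.705 2.316 0.864
v 1.706 3.036 2.18
v 1.55 2.127 0.967
v 1.551 2.847 2.283
v 1.49 1.9 1.091
v 1.491 2.62 2.407
v 1.533 1.671 1.217
v 1.534 2.391 2.533
v 1.673 1.473 1.325
v 1.674 2.193 2.641
v 1.888 1.337 1.399
v 1.889 2.057 2.715
v 2.146 1.284 1.428
v 2.147 2.004 2.744
v 2.408 1.321 1.408
v 2.409 2.041 2.723
v -1.721 3.192 -1.512
v -1.493 3.688 -0.76
v -0.396 4.156 -2.55
v -0.167 4.653 -1.797
v -1.013 2.487 -1.263
v -0.784 2.984 -0.51
v 0.313 3.452 -2.3
v 0.541 3.948 -1.548
f 2 1 5
f 2 5 3
f 3 5 6
f 3 6 4
f 5 1 7
f 5 7 6
f 6 7 8
f 6 8 4
f 7 1 9
f 7 9 8
f 8 9 10
f 8 10 4
f 9 1 11
f 9 11 10
f 10 11 12
f 10 12 4
f 11 1 13
f 11 13 12
f 12 13 14
f 12 14 4
f 13 1 15
f 13 15 14
f 14 15 16
f 14 16 4
f 15 1 17
f 15 17 16
f 16 17 18
f 16 18 4
f 17 1 19
f 17 19 18
f 18 19 20
f 18 20 4
f 19 1 21
f 19 21 20
f 20 21 22
f 20 22 4
f 21 1 23
f 21 23 22
f 22 23 24
f 22 24 4
f 23 1 25
f 23 25 24
f 24 25 26
f 24 26 4
f 25 1 27
f 25 27 26
f 26 27 28
f 26 28 4
f 27 1 29
f 27 29 28
f 28 29 30
f 28 30 4
f 29 1 31
f 29 31 30
f 30 31 32
f 30 32 4
f 31 1 2
f 31 2 32
f 32 2 3
f 32 3 4
f 34 33 37
f 34 37 35
f 35 37 38
f 35 38 36
f 37 33 39
f 37 39 38
f 38 39 40
f 38 40 36
f 39 33 41
f 39 41 40
f 40 41 42
f 40 42 36
f 41 33 43
f 41 43 42
f 42 43 44
f 42 44 36
f 43 33 45
f 43 45 44
f 44 45 46
f 44 46 36
f 45 33 47
f 45 47 46
f 46 47 48
f 46 48 36
f 47 33 49
f 47 49 48
f 48 49 50
f 48 50 36
f 49 33 51
f 49 51 50
f 50 51 52
f 50 52 36
f 51 33 53
f 51 53 52
f 52 53 54
f 52 54 36
f 53 33 55
f 53 55 54
f 54 55 56
f 54 56 36
f 55 33 57
f 55 57 56
f 56 57 58
f 56 58 36
f 57 33 59
f 57 59 58
f 58 59 60
f 58 60 36
f 59 33 61
f 59 61 60
f 60 61 62
f 60 62 36
f 61 33 63
f 61 63 62
f 62 63 64
f 62 64 36
f 63 33 65
f 63 65 64
f 64 65 66
f 64 66 36
f 65 33 34
f 65 34 66
f 66 34 35
f 66 35 36
f 68 70 67
f 71 68 67
f 67 70 69
f 69 71 67
f 68 74 70
f 72 68 71
f 72 74 68
f 70 74 69
f 73 71 69
f 69 74 73
f 73 72 71
f 74 72 73



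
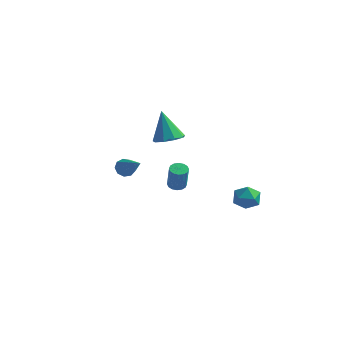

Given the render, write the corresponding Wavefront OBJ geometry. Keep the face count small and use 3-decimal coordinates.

v 1.517 -3.061 0.406
v 1.938 -3.282 0.25
v 2.264 -3.639 1.639
v 1.843 -3.419 1.794
v 2.005 -3.036 0.298
v 2.33 -3.393 1.686
v 1.941 -2.797 0.375
v 2.266 -3.155 1.763
v 1.763 -2.629 0.459
v 2.089 -2.987 1.848
v 1.52 -2.577 0.53
v 1.845 -2.934 1.918
v 1.276 -2.655 0.567
v 1.601 -3.012 1.956
v 1.096 -2.841 0.561
v 1.422 -3.198 1.95
v 1.03 -3.087 0.514
v 1.355 -3.444 1.902
v 1.094 -3.325 0.437
v 1.419 -3.683 1.825
v 1.271 -3.493 0.352
v 1.597 -3.851 1.741
v 1.515 -3.546 0.282
v 1.84 -3.903 1.67
v 1.759 -3.468 0.244
v 2.084 -3.825 1.633
v 3.964 0.869 -1.766
v 4.52 0.266 -1.896
v 3.2 0.014 -1.064
v 3.756 -0.589 -1.194
v 3.946 0.051 -0.7
v 4.418 0.579 -1.133
v 3.302 -0.299 -1.827
v 3.774 0.229 -2.26
v 4.111 -0.456 -1.933
v 4.509 -0.24 -1.237
v 3.211 0.52 -1.723
v 3.609 0.736 -1.027
v -3.821 0.598 -1.531
v -3.449 0.579 -2.027
v -2.319 -0.298 -0.369
v -3.394 0.944 -1.817
v -3.538 1.147 -1.474
v -3.815 1.093 -1.157
v -4.095 0.807 -1.016
v -4.247 0.424 -1.115
v -4.199 0.122 -1.409
v -3.975 0.043 -1.76
v -3.679 0.223 -2.004
v -1.604 1.501 0.883
v -0.753 1.587 1.163
v -2.236 1.779 2.717
v -0.978 2.137 1.003
v -1.495 2.389 0.786
v -2.064 2.227 0.614
v -2.417 1.724 0.569
v -2.39 1.118 0.67
v -1.994 0.691 0.871
v -1.416 0.643 1.077
v -0.926 0.997 1.193
f 2 1 5
f 2 5 3
f 3 5 6
f 3 6 4
f 5 1 7
f 5 7 6
f 6 7 8
f 6 8 4
f 7 1 9
f 7 9 8
f 8 9 10
f 8 10 4
f 9 1 11
f 9 11 10
f 10 11 12
f 10 12 4
f 11 1 13
f 11 13 12
f 12 13 14
f 12 14 4
f 13 1 15
f 13 15 14
f 14 15 16
f 14 16 4
f 15 1 17
f 15 17 16
f 16 17 18
f 16 18 4
f 17 1 19
f 17 19 18
f 18 19 20
f 18 20 4
f 19 1 21
f 19 21 20
f 20 21 22
f 20 22 4
f 21 1 23
f 21 23 22
f 22 23 24
f 22 24 4
f 23 1 25
f 23 25 24
f 24 25 26
f 24 26 4
f 25 1 2
f 25 2 26
f 26 2 3
f 26 3 4
f 27 38 32
f 27 32 28
f 27 28 34
f 27 34 37
f 27 37 38
f 28 32 36
f 32 38 31
f 38 37 29
f 37 34 33
f 34 28 35
f 30 36 31
f 30 31 29
f 30 29 33
f 30 33 35
f 30 35 36
f 31 36 32
f 29 31 38
f 33 29 37
f 35 33 34
f 36 35 28
f 40 39 42
f 40 42 41
f 42 39 43
f 42 43 41
f 43 39 44
f 43 44 41
f 44 39 45
f 44 45 41
f 45 39 46
f 45 46 41
f 46 39 47
f 46 47 41
f 47 39 48
f 47 48 41
f 48 39 49
f 48 49 41
f 49 39 40
f 49 40 41
f 51 50 53
f 51 53 52
f 53 50 54
f 53 54 52
f 54 50 55
f 54 55 52
f 55 50 56
f 55 56 52
f 56 50 57
f 56 57 52
f 57 50 58
f 57 58 52
f 58 50 59
f 58 59 52
f 59 50 60
f 59 60 52
f 60 50 51
f 60 51 52



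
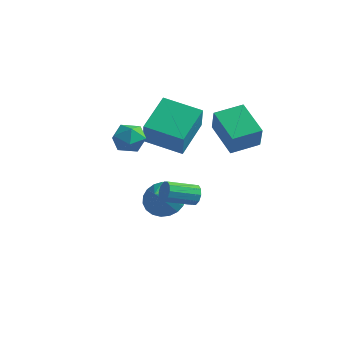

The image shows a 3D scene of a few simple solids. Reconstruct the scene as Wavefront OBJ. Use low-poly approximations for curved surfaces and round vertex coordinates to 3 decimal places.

v -4.634 0.936 1.232
v -4.882 2.733 2.329
v -2.787 1.504 0.718
v -3.035 3.301 1.815
v -3.985 0.139 2.685
v -4.233 1.936 3.782
v -2.138 0.707 2.171
v -2.386 2.504 3.268
v -0.189 1.603 1.547
v 0.299 1.05 2.819
v -1.742 2.326 2.457
v -1.254 1.774 3.729
v 0.554 2.866 1.811
v 1.042 2.314 3.083
v -0.999 3.59 2.721
v -0.511 3.037 3.993
v -1.886 -2.493 3.536
v -1.377 -2.996 4.017
v -2.943 -3.384 3.723
v -2.434 -3.887 4.204
v -2.68 -3.115 4.499
v -2.027 -2.564 4.383
v -2.293 -3.816 3.357
v -1.64 -3.265 3.241
v -1.628 -3.813 3.906
v -1.868 -3.38 4.612
v -2.452 -3 3.128
v -2.692 -2.567 3.834
v -3.302 0.751 -2.116
v -2.281 0.879 -2.266
v -3.038 -0.291 -1.204
v -2.358 1.148 -1.936
v -2.599 1.349 -1.637
v -2.961 1.446 -1.422
v -3.382 1.423 -1.326
v -3.789 1.283 -1.367
v -4.112 1.052 -1.538
v -4.295 0.769 -1.808
v -4.307 0.482 -2.132
v -4.144 0.242 -2.453
v -3.836 0.09 -2.716
v -3.436 0.052 -2.875
v -3.012 0.135 -2.903
v -2.639 0.325 -2.795
v -2.38 0.588 -2.569
v -1.225 0.386 -0.977
v -0.918 0.376 -0.473
v -1.767 -0.836 0.021
v -2.075 -0.826 -0.483
v -1.205 0.596 -0.426
v -2.054 -0.615 0.068
v -1.5 0.736 -0.589
v -2.349 -0.476 -0.095
v -1.689 0.742 -0.901
v -2.539 -0.47 -0.407
v -1.702 0.612 -1.241
v -2.551 -0.6 -0.747
v -1.533 0.396 -1.481
v -2.382 -0.816 -0.987
v -1.246 0.175 -1.528
v -2.095 -1.036 -1.034
v -0.951 0.036 -1.365
v -1.8 -1.176 -0.871
v -0.761 0.03 -1.053
v -1.611 -1.182 -0.559
v -0.749 0.16 -0.713
v -1.598 -1.052 -0.219
f 2 4 1
f 5 2 1
f 1 4 3
f 3 5 1
f 2 8 4
f 6 2 5
f 6 8 2
f 4 8 3
f 7 5 3
f 3 8 7
f 7 6 5
f 8 6 7
f 10 12 9
f 13 10 9
f 9 12 11
f 11 13 9
f 10 16 12
f 14 10 13
f 14 16 10
f 12 16 11
f 15 13 11
f 11 16 15
f 15 14 13
f 16 14 15
f 17 28 22
f 17 22 18
f 17 18 24
f 17 24 27
f 17 27 28
f 18 22 26
f 22 28 21
f 28 27 19
f 27 24 23
f 24 18 25
f 20 26 21
f 20 21 19
f 20 19 23
f 20 23 25
f 20 25 26
f 21 26 22
f 19 21 28
f 23 19 27
f 25 23 24
f 26 25 18
f 30 29 32
f 30 32 31
f 32 29 33
f 32 33 31
f 33 29 34
f 33 34 31
f 34 29 35
f 34 35 31
f 35 29 36
f 35 36 31
f 36 29 37
f 36 37 31
f 37 29 38
f 37 38 31
f 38 29 39
f 38 39 31
f 39 29 40
f 39 40 31
f 40 29 41
f 40 41 31
f 41 29 42
f 41 42 31
f 42 29 43
f 42 43 31
f 43 29 44
f 43 44 31
f 44 29 45
f 44 45 31
f 45 29 30
f 45 30 31
f 47 46 50
f 47 50 48
f 48 50 51
f 48 51 49
f 50 46 52
f 50 52 51
f 51 52 53
f 51 53 49
f 52 46 54
f 52 54 53
f 53 54 55
f 53 55 49
f 54 46 56
f 54 56 55
f 55 56 57
f 55 57 49
f 56 46 58
f 56 58 57
f 57 58 59
f 57 59 49
f 58 46 60
f 58 60 59
f 59 60 61
f 59 61 49
f 60 46 62
f 60 62 61
f 61 62 63
f 61 63 49
f 62 46 64
f 62 64 63
f 63 64 65
f 63 65 49
f 64 46 66
f 64 66 65
f 65 66 67
f 65 67 49
f 66 46 47
f 66 47 67
f 67 47 48
f 67 48 49



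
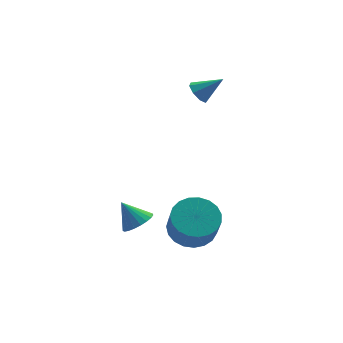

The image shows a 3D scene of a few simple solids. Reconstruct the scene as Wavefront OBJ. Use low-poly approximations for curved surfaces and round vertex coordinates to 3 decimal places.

v 0.541 2.835 1.209
v 0.883 3.181 0.931
v 1.439 2.545 1.951
v 0.679 3.376 1.254
v 0.395 3.254 1.551
v 0.196 2.887 1.647
v 0.2 2.489 1.487
v 0.403 2.294 1.164
v 0.688 2.417 0.868
v 0.886 2.784 0.771
v -3.119 -0.686 -2.826
v -2.727 -1.032 -2.407
v -3.581 -0.154 -1.954
v -2.571 -0.807 -2.461
v -2.509 -0.562 -2.578
v -2.553 -0.338 -2.738
v -2.695 -0.174 -2.913
v -2.91 -0.099 -3.073
v -3.162 -0.125 -3.19
v -3.406 -0.248 -3.244
v -3.6 -0.446 -3.226
v -3.711 -0.686 -3.139
v -3.72 -0.926 -2.997
v -3.625 -1.124 -2.826
v -3.443 -1.247 -2.655
v -3.204 -1.272 -2.513
v -2.951 -1.196 -2.426
v -0.961 -0.548 -3.823
v -0.241 -0.019 -3.471
v -0.32 -0.663 -2.344
v -1.039 -1.192 -2.697
v -0.561 0.197 -3.369
v -0.639 -0.447 -2.243
v -0.95 0.285 -3.346
v -1.028 -0.359 -2.22
v -1.341 0.229 -3.406
v -1.419 -0.416 -2.279
v -1.666 0.038 -3.537
v -1.744 -0.606 -2.411
v -1.869 -0.254 -3.718
v -1.947 -0.898 -2.592
v -1.915 -0.597 -3.918
v -1.993 -1.241 -2.791
v -1.796 -0.931 -4.101
v -1.874 -1.575 -2.974
v -1.533 -1.199 -4.236
v -1.611 -1.843 -3.109
v -1.171 -1.355 -4.299
v -1.249 -1.999 -3.173
v -0.772 -1.371 -4.281
v -0.851 -2.015 -3.154
v -0.406 -1.244 -4.183
v -0.485 -1.888 -3.056
v -0.136 -0.998 -4.023
v -0.215 -1.642 -2.897
v -0.009 -0.673 -3.829
v -0.087 -1.317 -2.702
v -0.046 -0.327 -3.633
v -0.125 -0.971 -2.507
f 2 1 4
f 2 4 3
f 4 1 5
f 4 5 3
f 5 1 6
f 5 6 3
f 6 1 7
f 6 7 3
f 7 1 8
f 7 8 3
f 8 1 9
f 8 9 3
f 9 1 10
f 9 10 3
f 10 1 2
f 10 2 3
f 12 11 14
f 12 14 13
f 14 11 15
f 14 15 13
f 15 11 16
f 15 16 13
f 16 11 17
f 16 17 13
f 17 11 18
f 17 18 13
f 18 11 19
f 18 19 13
f 19 11 20
f 19 20 13
f 20 11 21
f 20 21 13
f 21 11 22
f 21 22 13
f 22 11 23
f 22 23 13
f 23 11 24
f 23 24 13
f 24 11 25
f 24 25 13
f 25 11 26
f 25 26 13
f 26 11 27
f 26 27 13
f 27 11 12
f 27 12 13
f 29 28 32
f 29 32 30
f 30 32 33
f 30 33 31
f 32 28 34
f 32 34 33
f 33 34 35
f 33 35 31
f 34 28 36
f 34 36 35
f 35 36 37
f 35 37 31
f 36 28 38
f 36 38 37
f 37 38 39
f 37 39 31
f 38 28 40
f 38 40 39
f 39 40 41
f 39 41 31
f 40 28 42
f 40 42 41
f 41 42 43
f 41 43 31
f 42 28 44
f 42 44 43
f 43 44 45
f 43 45 31
f 44 28 46
f 44 46 45
f 45 46 47
f 45 47 31
f 46 28 48
f 46 48 47
f 47 48 49
f 47 49 31
f 48 28 50
f 48 50 49
f 49 50 51
f 49 51 31
f 50 28 52
f 50 52 51
f 51 52 53
f 51 53 31
f 52 28 54
f 52 54 53
f 53 54 55
f 53 55 31
f 54 28 56
f 54 56 55
f 55 56 57
f 55 57 31
f 56 28 58
f 56 58 57
f 57 58 59
f 57 59 31
f 58 28 29
f 58 29 59
f 59 29 30
f 59 30 31



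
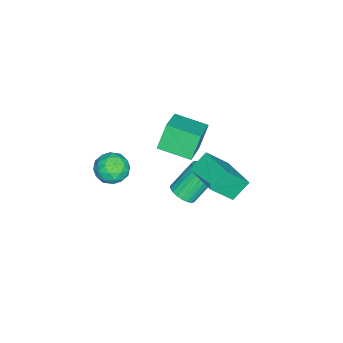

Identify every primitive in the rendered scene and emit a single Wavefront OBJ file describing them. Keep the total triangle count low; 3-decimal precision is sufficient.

v -0.061 -1.233 -2.152
v -0.836 -0.939 -0.633
v -0.064 0.77 -2.541
v -0.839 1.064 -1.022
v 1.879 -1.044 -1.198
v 1.104 -0.75 0.321
v 1.876 0.959 -1.587
v 1.101 1.253 -0.068
v 2.106 0.532 -4.759
v 2.856 0.753 -4.426
v 1.864 1.708 -2.827
v 1.114 1.488 -3.161
v 2.784 1.029 -4.635
v 1.793 1.984 -3.037
v 2.596 1.219 -4.866
v 1.604 2.174 -3.267
v 2.322 1.29 -5.078
v 1.331 2.246 -3.479
v 2.011 1.23 -5.235
v 1.02 2.186 -3.637
v 1.717 1.05 -5.31
v 0.725 2.005 -3.711
v 1.489 0.78 -5.29
v 0.498 1.736 -3.691
v 1.369 0.467 -5.178
v 0.377 1.423 -3.579
v 1.375 0.166 -4.993
v 0.384 1.121 -3.395
v 1.508 -0.072 -4.768
v 0.517 0.883 -3.17
v 1.745 -0.206 -4.542
v 0.753 0.75 -2.943
v 2.043 -0.212 -4.353
v 1.052 0.744 -2.755
v 2.353 -0.089 -4.235
v 1.361 0.867 -2.636
v 2.62 0.141 -4.207
v 1.628 1.097 -2.608
v 2.798 0.439 -4.274
v 1.806 1.395 -2.676
v 2.336 3.217 -0.586
v 3.225 2.243 0.984
v 3.711 4.841 -0.356
v 4.599 3.867 1.213
v 3.221 2.593 -1.473
v 4.109 1.619 0.096
v 4.595 4.217 -1.244
v 5.484 3.243 0.326
v 2.012 -2.8 -2.72
v 2.859 -2.388 -3.274
v 2.901 -4.312 -2.486
v 3.748 -3.9 -3.04
v 3.494 -3.501 -2.054
v 2.945 -2.567 -2.199
v 2.815 -4.133 -3.561
v 2.266 -3.199 -3.706
v 3.356 -3.212 -3.794
v 3.775 -2.821 -2.863
v 1.985 -3.879 -2.897
v 2.404 -3.488 -1.966
v 2.357 -2.461 -3.017
v 3.403 -4.239 -2.743
v 3.253 -4.004 -2.163
v 3.751 -3.762 -2.489
v 2.408 -2.567 -2.385
v 2.906 -2.324 -2.711
v 3.279 -2.978 -1.994
v 2.854 -4.376 -3.049
v 3.352 -4.133 -3.375
v 2.009 -2.938 -3.271
v 2.507 -2.696 -3.597
v 2.481 -3.722 -3.766
v 3.147 -2.703 -3.649
v 3.67 -3.592 -3.512
v 3.122 -3.729 -3.818
v 2.799 -3.18 -3.903
v 3.394 -2.474 -3.102
v 3.917 -3.362 -2.964
v 3.767 -3.128 -2.385
v 3.444 -2.579 -2.47
v 3.686 -2.958 -3.408
v 1.843 -3.338 -2.796
v 2.366 -4.226 -2.658
v 2.316 -4.121 -3.29
v 1.993 -3.572 -3.375
v 2.09 -3.108 -2.248
v 2.613 -3.997 -2.111
v 2.961 -3.52 -1.857
v 2.638 -2.971 -1.942
v 2.074 -3.742 -2.352
f 2 4 1
f 5 2 1
f 1 4 3
f 3 5 1
f 2 8 4
f 6 2 5
f 6 8 2
f 4 8 3
f 7 5 3
f 3 8 7
f 7 6 5
f 8 6 7
f 10 9 13
f 10 13 11
f 11 13 14
f 11 14 12
f 13 9 15
f 13 15 14
f 14 15 16
f 14 16 12
f 15 9 17
f 15 17 16
f 16 17 18
f 16 18 12
f 17 9 19
f 17 19 18
f 18 19 20
f 18 20 12
f 19 9 21
f 19 21 20
f 20 21 22
f 20 22 12
f 21 9 23
f 21 23 22
f 22 23 24
f 22 24 12
f 23 9 25
f 23 25 24
f 24 25 26
f 24 26 12
f 25 9 27
f 25 27 26
f 26 27 28
f 26 28 12
f 27 9 29
f 27 29 28
f 28 29 30
f 28 30 12
f 29 9 31
f 29 31 30
f 30 31 32
f 30 32 12
f 31 9 33
f 31 33 32
f 32 33 34
f 32 34 12
f 33 9 35
f 33 35 34
f 34 35 36
f 34 36 12
f 35 9 37
f 35 37 36
f 36 37 38
f 36 38 12
f 37 9 39
f 37 39 38
f 38 39 40
f 38 40 12
f 39 9 10
f 39 10 40
f 40 10 11
f 40 11 12
f 42 44 41
f 45 42 41
f 41 44 43
f 43 45 41
f 42 48 44
f 46 42 45
f 46 48 42
f 44 48 43
f 47 45 43
f 43 48 47
f 47 46 45
f 48 46 47
f 49 86 65
f 86 60 89
f 65 89 54
f 86 89 65
f 49 65 61
f 65 54 66
f 61 66 50
f 65 66 61
f 49 61 70
f 61 50 71
f 70 71 56
f 61 71 70
f 49 70 82
f 70 56 85
f 82 85 59
f 70 85 82
f 49 82 86
f 82 59 90
f 86 90 60
f 82 90 86
f 50 66 77
f 66 54 80
f 77 80 58
f 66 80 77
f 54 89 67
f 89 60 88
f 67 88 53
f 89 88 67
f 60 90 87
f 90 59 83
f 87 83 51
f 90 83 87
f 59 85 84
f 85 56 72
f 84 72 55
f 85 72 84
f 56 71 76
f 71 50 73
f 76 73 57
f 71 73 76
f 52 78 64
f 78 58 79
f 64 79 53
f 78 79 64
f 52 64 62
f 64 53 63
f 62 63 51
f 64 63 62
f 52 62 69
f 62 51 68
f 69 68 55
f 62 68 69
f 52 69 74
f 69 55 75
f 74 75 57
f 69 75 74
f 52 74 78
f 74 57 81
f 78 81 58
f 74 81 78
f 53 79 67
f 79 58 80
f 67 80 54
f 79 80 67
f 51 63 87
f 63 53 88
f 87 88 60
f 63 88 87
f 55 68 84
f 68 51 83
f 84 83 59
f 68 83 84
f 57 75 76
f 75 55 72
f 76 72 56
f 75 72 76
f 58 81 77
f 81 57 73
f 77 73 50
f 81 73 77



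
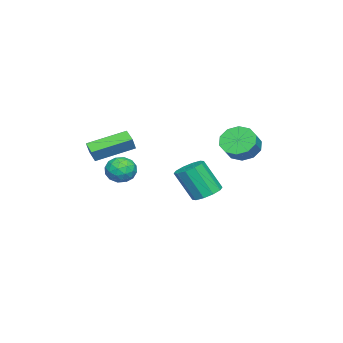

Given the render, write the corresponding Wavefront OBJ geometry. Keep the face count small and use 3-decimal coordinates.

v -2.214 0.072 -1.227
v -1.462 -0.245 -1.464
v -1.314 -1.19 0.269
v -2.066 -0.872 0.507
v -1.376 0.213 -1.222
v -1.228 -0.732 0.512
v -1.609 0.617 -0.982
v -1.461 -0.328 0.752
v -2.074 0.814 -0.835
v -1.926 -0.131 0.899
v -2.592 0.727 -0.838
v -2.444 -0.218 0.896
v -2.966 0.39 -0.989
v -2.818 -0.555 0.744
v -3.052 -0.068 -1.232
v -2.904 -1.013 0.502
v -2.819 -0.472 -1.472
v -2.671 -1.417 0.262
v -2.354 -0.669 -1.619
v -2.206 -1.614 0.115
v -1.836 -0.582 -1.616
v -1.688 -1.527 0.118
v 1.759 -4.243 1.737
v 1.214 -4.786 2.074
v 0.552 -2.611 2.415
v 0.007 -3.154 2.752
v 2.193 -4.226 2.468
v 1.648 -4.769 2.805
v 0.986 -2.594 3.146
v 0.441 -3.137 3.483
v 1.879 -2.029 1.325
v 2.58 -2.232 0.906
v 2.14 -3.008 2.234
v 2.841 -3.211 1.815
v 2.793 -2.479 2.227
v 2.632 -1.874 1.666
v 2.088 -3.366 1.474
v 1.927 -2.761 0.913
v 2.709 -3.058 0.999
v 3.145 -2.51 1.464
v 1.575 -2.73 1.676
v 2.011 -2.182 2.141
v 2.207 -2.045 1.036
v 2.513 -3.195 2.104
v 2.485 -2.765 2.347
v 2.897 -2.884 2.101
v 2.238 -1.834 1.482
v 2.65 -1.953 1.236
v 2.775 -2.099 2.013
v 2.07 -3.287 1.904
v 2.482 -3.406 1.658
v 1.823 -2.356 1.039
v 2.235 -2.475 0.793
v 1.945 -3.141 1.127
v 2.695 -2.649 0.844
v 2.848 -3.224 1.378
v 2.405 -3.316 1.178
v 2.31 -2.96 0.848
v 2.951 -2.327 1.117
v 3.104 -2.902 1.652
v 3.076 -2.472 1.894
v 2.982 -2.117 1.564
v 3.027 -2.812 1.172
v 1.616 -2.338 1.488
v 1.769 -2.913 2.023
v 1.738 -3.123 1.576
v 1.644 -2.768 1.246
v 1.872 -2.016 1.762
v 2.025 -2.591 2.296
v 2.41 -2.28 2.292
v 2.315 -1.924 1.962
v 1.693 -2.428 1.968
v -0.836 2.441 2.741
v -0.291 2.024 2.084
v 0.501 2.022 2.742
v -0.044 2.439 3.399
v -0.238 2.606 2.022
v 0.554 2.603 2.68
v -0.413 3.124 2.234
v 0.379 3.122 2.892
v -0.75 3.382 2.64
v 0.043 3.379 3.299
v -1.119 3.28 3.085
v -0.327 3.278 3.743
v -1.381 2.858 3.398
v -0.589 2.856 4.056
v -1.434 2.277 3.46
v -0.642 2.274 4.118
v -1.259 1.758 3.248
v -0.467 1.756 3.906
v -0.923 1.501 2.841
v -0.13 1.498 3.5
v -0.553 1.602 2.397
v 0.239 1.6 3.055
f 2 1 5
f 2 5 3
f 3 5 6
f 3 6 4
f 5 1 7
f 5 7 6
f 6 7 8
f 6 8 4
f 7 1 9
f 7 9 8
f 8 9 10
f 8 10 4
f 9 1 11
f 9 11 10
f 10 11 12
f 10 12 4
f 11 1 13
f 11 13 12
f 12 13 14
f 12 14 4
f 13 1 15
f 13 15 14
f 14 15 16
f 14 16 4
f 15 1 17
f 15 17 16
f 16 17 18
f 16 18 4
f 17 1 19
f 17 19 18
f 18 19 20
f 18 20 4
f 19 1 21
f 19 21 20
f 20 21 22
f 20 22 4
f 21 1 2
f 21 2 22
f 22 2 3
f 22 3 4
f 24 26 23
f 27 24 23
f 23 26 25
f 25 27 23
f 24 30 26
f 28 24 27
f 28 30 24
f 26 30 25
f 29 27 25
f 25 30 29
f 29 28 27
f 30 28 29
f 31 68 47
f 68 42 71
f 47 71 36
f 68 71 47
f 31 47 43
f 47 36 48
f 43 48 32
f 47 48 43
f 31 43 52
f 43 32 53
f 52 53 38
f 43 53 52
f 31 52 64
f 52 38 67
f 64 67 41
f 52 67 64
f 31 64 68
f 64 41 72
f 68 72 42
f 64 72 68
f 32 48 59
f 48 36 62
f 59 62 40
f 48 62 59
f 36 71 49
f 71 42 70
f 49 70 35
f 71 70 49
f 42 72 69
f 72 41 65
f 69 65 33
f 72 65 69
f 41 67 66
f 67 38 54
f 66 54 37
f 67 54 66
f 38 53 58
f 53 32 55
f 58 55 39
f 53 55 58
f 34 60 46
f 60 40 61
f 46 61 35
f 60 61 46
f 34 46 44
f 46 35 45
f 44 45 33
f 46 45 44
f 34 44 51
f 44 33 50
f 51 50 37
f 44 50 51
f 34 51 56
f 51 37 57
f 56 57 39
f 51 57 56
f 34 56 60
f 56 39 63
f 60 63 40
f 56 63 60
f 35 61 49
f 61 40 62
f 49 62 36
f 61 62 49
f 33 45 69
f 45 35 70
f 69 70 42
f 45 70 69
f 37 50 66
f 50 33 65
f 66 65 41
f 50 65 66
f 39 57 58
f 57 37 54
f 58 54 38
f 57 54 58
f 40 63 59
f 63 39 55
f 59 55 32
f 63 55 59
f 74 73 77
f 74 77 75
f 75 77 78
f 75 78 76
f 77 73 79
f 77 79 78
f 78 79 80
f 78 80 76
f 79 73 81
f 79 81 80
f 80 81 82
f 80 82 76
f 81 73 83
f 81 83 82
f 82 83 84
f 82 84 76
f 83 73 85
f 83 85 84
f 84 85 86
f 84 86 76
f 85 73 87
f 85 87 86
f 86 87 88
f 86 88 76
f 87 73 89
f 87 89 88
f 88 89 90
f 88 90 76
f 89 73 91
f 89 91 90
f 90 91 92
f 90 92 76
f 91 73 93
f 91 93 92
f 92 93 94
f 92 94 76
f 93 73 74
f 93 74 94
f 94 74 75
f 94 75 76



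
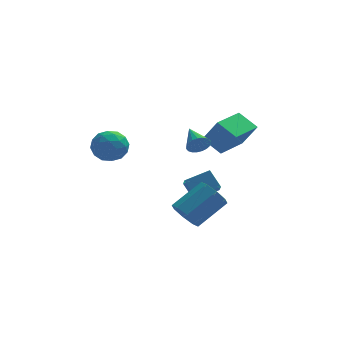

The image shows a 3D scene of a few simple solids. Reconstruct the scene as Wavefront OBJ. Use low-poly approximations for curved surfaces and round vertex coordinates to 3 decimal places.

v -0.005 -3.539 -2.885
v 0.614 -3.889 -3.469
v 2.143 -3.071 -2.339
v 1.525 -2.721 -1.755
v 0.405 -3.242 -3.654
v 1.934 -2.425 -2.524
v -0.044 -2.769 -3.388
v 1.485 -1.952 -2.258
v -0.47 -2.747 -2.828
v 1.06 -1.93 -1.697
v -0.623 -3.189 -2.301
v 0.906 -2.371 -1.171
v -0.414 -3.835 -2.116
v 1.115 -3.018 -0.986
v 0.035 -4.308 -2.382
v 1.564 -3.491 -1.252
v 0.46 -4.33 -2.943
v 1.99 -3.513 -1.812
v -3.454 1.826 0.136
v -2.861 1.441 -0.642
v -4.019 0.259 0.482
v -3.426 -0.126 -0.296
v -2.971 0.254 0.572
v -2.622 1.223 0.359
v -4.258 0.477 -0.519
v -3.909 1.446 -0.732
v -3.358 0.607 -1.047
v -2.563 0.47 -0.372
v -4.317 1.23 0.212
v -3.522 1.093 0.887
v -3.108 1.771 -0.283
v -3.772 -0.071 0.123
v -3.505 0.153 0.634
v -3.156 -0.074 0.176
v -2.968 1.643 0.305
v -2.619 1.417 -0.153
v -2.684 0.719 0.561
v -4.261 0.283 -0.007
v -3.912 0.057 -0.465
v -3.724 1.774 -0.336
v -3.375 1.547 -0.794
v -4.196 0.981 -0.721
v -3.051 1.055 -0.978
v -3.383 0.133 -0.775
v -3.872 0.488 -0.906
v -3.667 1.057 -1.032
v -2.584 0.974 -0.582
v -2.916 0.053 -0.379
v -2.649 0.276 0.132
v -2.444 0.846 0.006
v -2.876 0.484 -0.82
v -3.964 1.647 0.219
v -4.296 0.726 0.422
v -4.436 0.854 -0.166
v -4.231 1.424 -0.292
v -3.497 1.567 0.615
v -3.829 0.645 0.818
v -3.213 0.643 0.872
v -3.008 1.212 0.746
v -4.004 1.216 0.66
v 0.269 0.339 -2.759
v 0.228 -0.69 -1.95
v 1.598 0.678 -2.26
v 1.557 -0.351 -1.451
v 0.763 -0.349 -3.609
v 0.722 -1.378 -2.8
v 2.092 -0.01 -3.11
v 2.051 -1.039 -2.301
v 1.981 -1.467 0.338
v 2.682 -1.909 1.696
v 1.124 -0.717 1.025
v 1.824 -1.16 2.382
v 3.256 0.12 0.198
v 3.956 -0.323 1.555
v 2.398 0.869 0.884
v 3.099 0.427 2.242
v 0.76 -2.509 1.53
v 0.963 -2.245 0.972
v 0.42 -1.191 2.03
v 0.703 -2.293 0.92
v 0.452 -2.378 0.974
v 0.254 -2.486 1.123
v 0.144 -2.598 1.344
v 0.141 -2.694 1.596
v 0.245 -2.759 1.837
v 0.437 -2.78 2.025
v 0.686 -2.754 2.128
v 0.948 -2.686 2.127
v 1.177 -2.588 2.023
v 1.334 -2.476 1.834
v 1.392 -2.369 1.592
v 1.341 -2.287 1.34
v 1.189 -2.243 1.121
f 2 1 5
f 2 5 3
f 3 5 6
f 3 6 4
f 5 1 7
f 5 7 6
f 6 7 8
f 6 8 4
f 7 1 9
f 7 9 8
f 8 9 10
f 8 10 4
f 9 1 11
f 9 11 10
f 10 11 12
f 10 12 4
f 11 1 13
f 11 13 12
f 12 13 14
f 12 14 4
f 13 1 15
f 13 15 14
f 14 15 16
f 14 16 4
f 15 1 17
f 15 17 16
f 16 17 18
f 16 18 4
f 17 1 2
f 17 2 18
f 18 2 3
f 18 3 4
f 19 56 35
f 56 30 59
f 35 59 24
f 56 59 35
f 19 35 31
f 35 24 36
f 31 36 20
f 35 36 31
f 19 31 40
f 31 20 41
f 40 41 26
f 31 41 40
f 19 40 52
f 40 26 55
f 52 55 29
f 40 55 52
f 19 52 56
f 52 29 60
f 56 60 30
f 52 60 56
f 20 36 47
f 36 24 50
f 47 50 28
f 36 50 47
f 24 59 37
f 59 30 58
f 37 58 23
f 59 58 37
f 30 60 57
f 60 29 53
f 57 53 21
f 60 53 57
f 29 55 54
f 55 26 42
f 54 42 25
f 55 42 54
f 26 41 46
f 41 20 43
f 46 43 27
f 41 43 46
f 22 48 34
f 48 28 49
f 34 49 23
f 48 49 34
f 22 34 32
f 34 23 33
f 32 33 21
f 34 33 32
f 22 32 39
f 32 21 38
f 39 38 25
f 32 38 39
f 22 39 44
f 39 25 45
f 44 45 27
f 39 45 44
f 22 44 48
f 44 27 51
f 48 51 28
f 44 51 48
f 23 49 37
f 49 28 50
f 37 50 24
f 49 50 37
f 21 33 57
f 33 23 58
f 57 58 30
f 33 58 57
f 25 38 54
f 38 21 53
f 54 53 29
f 38 53 54
f 27 45 46
f 45 25 42
f 46 42 26
f 45 42 46
f 28 51 47
f 51 27 43
f 47 43 20
f 51 43 47
f 62 64 61
f 65 62 61
f 61 64 63
f 63 65 61
f 62 68 64
f 66 62 65
f 66 68 62
f 64 68 63
f 67 65 63
f 63 68 67
f 67 66 65
f 68 66 67
f 70 72 69
f 73 70 69
f 69 72 71
f 71 73 69
f 70 76 72
f 74 70 73
f 74 76 70
f 72 76 71
f 75 73 71
f 71 76 75
f 75 74 73
f 76 74 75
f 78 77 80
f 78 80 79
f 80 77 81
f 80 81 79
f 81 77 82
f 81 82 79
f 82 77 83
f 82 83 79
f 83 77 84
f 83 84 79
f 84 77 85
f 84 85 79
f 85 77 86
f 85 86 79
f 86 77 87
f 86 87 79
f 87 77 88
f 87 88 79
f 88 77 89
f 88 89 79
f 89 77 90
f 89 90 79
f 90 77 91
f 90 91 79
f 91 77 92
f 91 92 79
f 92 77 93
f 92 93 79
f 93 77 78
f 93 78 79



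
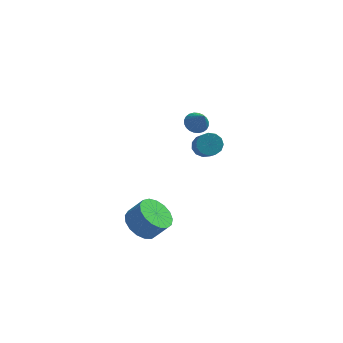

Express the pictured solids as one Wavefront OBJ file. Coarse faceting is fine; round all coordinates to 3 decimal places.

v -1.599 3.292 -2.711
v -1.04 3.138 -3.025
v -0.701 1.713 -1.723
v -1.261 1.868 -1.409
v -0.95 3.393 -2.77
v -0.611 1.968 -1.467
v -1.066 3.616 -2.496
v -0.727 2.191 -1.193
v -1.351 3.736 -2.29
v -1.013 2.311 -0.988
v -1.716 3.715 -2.218
v -1.377 2.291 -0.916
v -2.043 3.56 -2.303
v -1.704 2.136 -1
v -2.229 3.32 -2.517
v -1.891 1.896 -1.214
v -2.216 3.071 -2.793
v -1.877 1.647 -1.49
v -2.006 2.892 -3.043
v -1.668 1.468 -1.74
v -1.668 2.841 -3.188
v -1.329 1.416 -1.885
v -1.307 2.932 -3.181
v -0.969 1.507 -1.878
v -1.933 2.188 -0.132
v -1.352 2.233 -0.343
v -1.527 1.572 0.852
v -1.369 2.434 -0.21
v -1.472 2.598 -0.065
v -1.646 2.699 0.07
v -1.863 2.723 0.174
v -2.09 2.665 0.232
v -2.294 2.535 0.234
v -2.443 2.351 0.181
v -2.514 2.144 0.079
v -2.497 1.942 -0.054
v -2.393 1.779 -0.199
v -2.22 1.677 -0.334
v -2.003 1.654 -0.438
v -1.775 1.712 -0.496
v -1.571 1.842 -0.498
v -1.423 2.025 -0.444
v -4.041 -3.119 -3.302
v -3.314 -2.891 -3.869
v -2.612 -2.933 -2.985
v -3.339 -3.161 -2.418
v -3.471 -2.489 -3.726
v -2.768 -2.53 -2.842
v -3.758 -2.231 -3.486
v -3.055 -2.273 -2.602
v -4.11 -2.177 -3.203
v -3.407 -2.218 -2.319
v -4.447 -2.338 -2.943
v -3.744 -2.38 -2.059
v -4.69 -2.679 -2.766
v -3.987 -2.72 -1.882
v -4.785 -3.12 -2.711
v -4.082 -3.162 -1.827
v -4.71 -3.561 -2.791
v -4.007 -3.603 -1.908
v -4.481 -3.901 -2.989
v -3.778 -3.943 -2.105
v -4.152 -4.062 -3.258
v -3.449 -4.103 -2.374
v -3.797 -4.007 -3.538
v -3.095 -4.048 -2.654
v -3.499 -3.748 -3.763
v -2.796 -3.79 -2.879
v -3.324 -3.346 -3.883
v -2.622 -3.387 -2.999
f 2 1 5
f 2 5 3
f 3 5 6
f 3 6 4
f 5 1 7
f 5 7 6
f 6 7 8
f 6 8 4
f 7 1 9
f 7 9 8
f 8 9 10
f 8 10 4
f 9 1 11
f 9 11 10
f 10 11 12
f 10 12 4
f 11 1 13
f 11 13 12
f 12 13 14
f 12 14 4
f 13 1 15
f 13 15 14
f 14 15 16
f 14 16 4
f 15 1 17
f 15 17 16
f 16 17 18
f 16 18 4
f 17 1 19
f 17 19 18
f 18 19 20
f 18 20 4
f 19 1 21
f 19 21 20
f 20 21 22
f 20 22 4
f 21 1 23
f 21 23 22
f 22 23 24
f 22 24 4
f 23 1 2
f 23 2 24
f 24 2 3
f 24 3 4
f 26 25 28
f 26 28 27
f 28 25 29
f 28 29 27
f 29 25 30
f 29 30 27
f 30 25 31
f 30 31 27
f 31 25 32
f 31 32 27
f 32 25 33
f 32 33 27
f 33 25 34
f 33 34 27
f 34 25 35
f 34 35 27
f 35 25 36
f 35 36 27
f 36 25 37
f 36 37 27
f 37 25 38
f 37 38 27
f 38 25 39
f 38 39 27
f 39 25 40
f 39 40 27
f 40 25 41
f 40 41 27
f 41 25 42
f 41 42 27
f 42 25 26
f 42 26 27
f 44 43 47
f 44 47 45
f 45 47 48
f 45 48 46
f 47 43 49
f 47 49 48
f 48 49 50
f 48 50 46
f 49 43 51
f 49 51 50
f 50 51 52
f 50 52 46
f 51 43 53
f 51 53 52
f 52 53 54
f 52 54 46
f 53 43 55
f 53 55 54
f 54 55 56
f 54 56 46
f 55 43 57
f 55 57 56
f 56 57 58
f 56 58 46
f 57 43 59
f 57 59 58
f 58 59 60
f 58 60 46
f 59 43 61
f 59 61 60
f 60 61 62
f 60 62 46
f 61 43 63
f 61 63 62
f 62 63 64
f 62 64 46
f 63 43 65
f 63 65 64
f 64 65 66
f 64 66 46
f 65 43 67
f 65 67 66
f 66 67 68
f 66 68 46
f 67 43 69
f 67 69 68
f 68 69 70
f 68 70 46
f 69 43 44
f 69 44 70
f 70 44 45
f 70 45 46



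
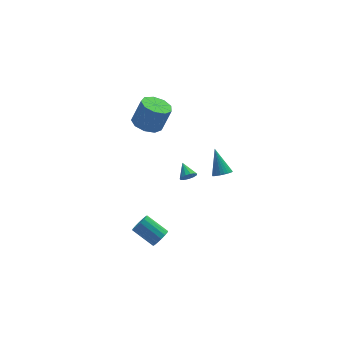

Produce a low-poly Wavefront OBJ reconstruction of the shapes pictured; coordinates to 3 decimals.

v 1.838 -1.233 -0.717
v 2.466 -1.248 -0.68
v 1.782 -0.087 0.657
v 2.432 -1.061 -0.836
v 2.307 -0.901 -0.975
v 2.111 -0.791 -1.074
v 1.873 -0.749 -1.119
v 1.63 -0.78 -1.103
v 1.418 -0.88 -1.028
v 1.27 -1.033 -0.906
v 1.209 -1.218 -0.755
v 1.243 -1.404 -0.598
v 1.368 -1.564 -0.46
v 1.564 -1.674 -0.361
v 1.802 -1.717 -0.316
v 2.045 -1.685 -0.332
v 2.257 -1.585 -0.407
v 2.405 -1.432 -0.529
v 0.215 0.12 -1.716
v 0.541 -0.074 -1.318
v 0.185 1.08 -1.224
v 0.729 0.043 -1.534
v 0.754 0.184 -1.809
v 0.608 0.305 -2.054
v 0.337 0.367 -2.192
v 0.028 0.351 -2.179
v -0.222 0.261 -2.019
v -0.333 0.126 -1.763
v -0.27 -0.011 -1.492
v -0.053 -0.106 -1.292
v 0.249 -0.13 -1.227
v -2.487 -2.497 -4.374
v -2.076 -2.549 -3.86
v -3.002 -1.495 -3.012
v -3.413 -1.443 -3.526
v -1.952 -2.291 -4.047
v -2.878 -1.236 -3.199
v -1.972 -2.088 -4.321
v -2.898 -1.033 -3.473
v -2.13 -1.995 -4.609
v -3.056 -0.94 -3.761
v -2.383 -2.036 -4.834
v -3.309 -0.981 -3.986
v -2.664 -2.201 -4.936
v -3.59 -1.146 -4.088
v -2.898 -2.445 -4.888
v -3.824 -1.391 -4.04
v -3.022 -2.704 -4.701
v -3.948 -1.649 -3.853
v -3.002 -2.907 -4.427
v -3.928 -1.852 -3.579
v -2.844 -3 -4.139
v -3.77 -1.945 -3.291
v -2.591 -2.959 -3.914
v -3.517 -1.904 -3.066
v -2.31 -2.794 -3.812
v -3.236 -1.739 -2.964
v -1.955 1.326 3.007
v -1.27 1.949 2.717
v -0.64 1.977 4.263
v -1.325 1.354 4.553
v -1.804 2.281 2.928
v -1.174 2.309 4.474
v -2.409 2.166 3.177
v -1.779 2.194 4.723
v -2.801 1.659 3.346
v -2.171 1.687 4.892
v -2.797 0.995 3.356
v -2.167 1.023 4.902
v -2.4 0.487 3.203
v -1.769 0.514 4.749
v -1.794 0.371 2.958
v -1.164 0.399 4.505
v -1.264 0.702 2.736
v -0.633 0.73 4.282
v -1.057 1.325 2.641
v -0.427 1.353 4.187
f 2 1 4
f 2 4 3
f 4 1 5
f 4 5 3
f 5 1 6
f 5 6 3
f 6 1 7
f 6 7 3
f 7 1 8
f 7 8 3
f 8 1 9
f 8 9 3
f 9 1 10
f 9 10 3
f 10 1 11
f 10 11 3
f 11 1 12
f 11 12 3
f 12 1 13
f 12 13 3
f 13 1 14
f 13 14 3
f 14 1 15
f 14 15 3
f 15 1 16
f 15 16 3
f 16 1 17
f 16 17 3
f 17 1 18
f 17 18 3
f 18 1 2
f 18 2 3
f 20 19 22
f 20 22 21
f 22 19 23
f 22 23 21
f 23 19 24
f 23 24 21
f 24 19 25
f 24 25 21
f 25 19 26
f 25 26 21
f 26 19 27
f 26 27 21
f 27 19 28
f 27 28 21
f 28 19 29
f 28 29 21
f 29 19 30
f 29 30 21
f 30 19 31
f 30 31 21
f 31 19 20
f 31 20 21
f 33 32 36
f 33 36 34
f 34 36 37
f 34 37 35
f 36 32 38
f 36 38 37
f 37 38 39
f 37 39 35
f 38 32 40
f 38 40 39
f 39 40 41
f 39 41 35
f 40 32 42
f 40 42 41
f 41 42 43
f 41 43 35
f 42 32 44
f 42 44 43
f 43 44 45
f 43 45 35
f 44 32 46
f 44 46 45
f 45 46 47
f 45 47 35
f 46 32 48
f 46 48 47
f 47 48 49
f 47 49 35
f 48 32 50
f 48 50 49
f 49 50 51
f 49 51 35
f 50 32 52
f 50 52 51
f 51 52 53
f 51 53 35
f 52 32 54
f 52 54 53
f 53 54 55
f 53 55 35
f 54 32 56
f 54 56 55
f 55 56 57
f 55 57 35
f 56 32 33
f 56 33 57
f 57 33 34
f 57 34 35
f 59 58 62
f 59 62 60
f 60 62 63
f 60 63 61
f 62 58 64
f 62 64 63
f 63 64 65
f 63 65 61
f 64 58 66
f 64 66 65
f 65 66 67
f 65 67 61
f 66 58 68
f 66 68 67
f 67 68 69
f 67 69 61
f 68 58 70
f 68 70 69
f 69 70 71
f 69 71 61
f 70 58 72
f 70 72 71
f 71 72 73
f 71 73 61
f 72 58 74
f 72 74 73
f 73 74 75
f 73 75 61
f 74 58 76
f 74 76 75
f 75 76 77
f 75 77 61
f 76 58 59
f 76 59 77
f 77 59 60
f 77 60 61



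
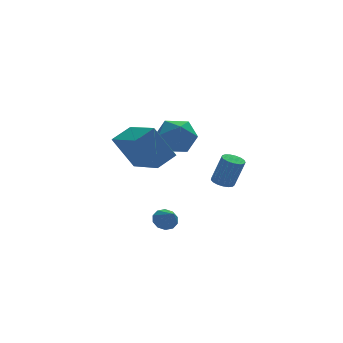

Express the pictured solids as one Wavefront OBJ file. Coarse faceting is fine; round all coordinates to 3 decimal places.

v -1.755 0.043 -2.923
v -1.493 -0.296 -3.386
v -1.665 -0.883 -2.197
v -1.207 -0.116 -3.192
v -1.131 0.124 -2.896
v -1.292 0.334 -2.61
v -1.63 0.432 -2.444
v -2.016 0.381 -2.461
v -2.302 0.201 -2.654
v -2.379 -0.039 -2.951
v -2.217 -0.248 -3.237
v -1.879 -0.346 -3.403
v 1.261 0.663 -1.189
v 1.819 0.707 -1.344
v 2.256 0.461 0.154
v 1.699 0.417 0.309
v 1.747 0.968 -1.281
v 2.184 0.721 0.218
v 1.563 1.158 -1.196
v 2 0.912 0.302
v 1.311 1.235 -1.11
v 1.748 0.989 0.389
v 1.047 1.181 -1.042
v 1.484 0.935 0.457
v 0.833 1.009 -1.007
v 1.27 0.763 0.491
v 0.716 0.757 -1.015
v 1.153 0.511 0.484
v 0.725 0.483 -1.062
v 1.162 0.237 0.436
v 0.856 0.251 -1.139
v 1.293 0.005 0.36
v 1.08 0.113 -1.227
v 1.517 -0.133 0.272
v 1.346 0.101 -1.306
v 1.783 -0.145 0.192
v 1.592 0.218 -1.359
v 2.03 -0.028 0.14
v 1.763 0.437 -1.373
v 2.2 0.191 0.126
v -1.327 2.847 1.299
v -0.309 3.229 1.588
v -0.671 1.151 1.232
v 0.347 1.533 1.521
v -0.494 1.551 2.268
v -0.899 2.6 2.31
v -0.081 1.78 0.51
v -0.486 2.829 0.552
v 0.461 2.57 1.101
v 0.206 2.428 2.187
v -1.186 1.952 0.633
v -1.441 1.81 1.719
v -4.313 -3.57 3.699
v -3.337 -3.181 4.19
v -4.786 -1.694 3.153
v -3.81 -1.305 3.643
v -3.39 -3.815 2.057
v -2.414 -3.426 2.547
v -3.863 -1.939 1.51
v -2.887 -1.55 2.001
v -1.937 3.188 -0.017
v -1.618 3.703 0.354
v -1.643 2.492 0.697
v -2.033 3.672 0.494
v -2.411 3.456 0.439
v -2.608 3.138 0.21
v -2.549 2.839 -0.106
v -2.256 2.674 -0.388
v -1.841 2.705 -0.528
v -1.463 2.921 -0.473
v -1.266 3.239 -0.244
v -1.325 3.538 0.072
f 2 1 4
f 2 4 3
f 4 1 5
f 4 5 3
f 5 1 6
f 5 6 3
f 6 1 7
f 6 7 3
f 7 1 8
f 7 8 3
f 8 1 9
f 8 9 3
f 9 1 10
f 9 10 3
f 10 1 11
f 10 11 3
f 11 1 12
f 11 12 3
f 12 1 2
f 12 2 3
f 14 13 17
f 14 17 15
f 15 17 18
f 15 18 16
f 17 13 19
f 17 19 18
f 18 19 20
f 18 20 16
f 19 13 21
f 19 21 20
f 20 21 22
f 20 22 16
f 21 13 23
f 21 23 22
f 22 23 24
f 22 24 16
f 23 13 25
f 23 25 24
f 24 25 26
f 24 26 16
f 25 13 27
f 25 27 26
f 26 27 28
f 26 28 16
f 27 13 29
f 27 29 28
f 28 29 30
f 28 30 16
f 29 13 31
f 29 31 30
f 30 31 32
f 30 32 16
f 31 13 33
f 31 33 32
f 32 33 34
f 32 34 16
f 33 13 35
f 33 35 34
f 34 35 36
f 34 36 16
f 35 13 37
f 35 37 36
f 36 37 38
f 36 38 16
f 37 13 39
f 37 39 38
f 38 39 40
f 38 40 16
f 39 13 14
f 39 14 40
f 40 14 15
f 40 15 16
f 41 52 46
f 41 46 42
f 41 42 48
f 41 48 51
f 41 51 52
f 42 46 50
f 46 52 45
f 52 51 43
f 51 48 47
f 48 42 49
f 44 50 45
f 44 45 43
f 44 43 47
f 44 47 49
f 44 49 50
f 45 50 46
f 43 45 52
f 47 43 51
f 49 47 48
f 50 49 42
f 54 56 53
f 57 54 53
f 53 56 55
f 55 57 53
f 54 60 56
f 58 54 57
f 58 60 54
f 56 60 55
f 59 57 55
f 55 60 59
f 59 58 57
f 60 58 59
f 62 61 64
f 62 64 63
f 64 61 65
f 64 65 63
f 65 61 66
f 65 66 63
f 66 61 67
f 66 67 63
f 67 61 68
f 67 68 63
f 68 61 69
f 68 69 63
f 69 61 70
f 69 70 63
f 70 61 71
f 70 71 63
f 71 61 72
f 71 72 63
f 72 61 62
f 72 62 63

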